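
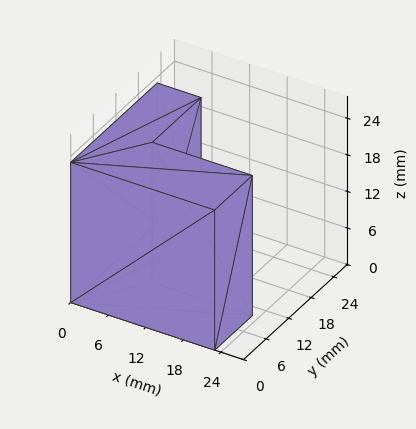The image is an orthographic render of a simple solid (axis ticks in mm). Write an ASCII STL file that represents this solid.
Reading the render: the shape is an L-shaped prism: outer 23 × 23 mm, arm thicknesses ≈ 10 mm (horizontal) and 7 mm (vertical), extruded 23 mm in z (dimensions read to the nearest mm from the axis ticks). For the STL, each face is triangulated and given an outward normal.

solid part
  facet normal 0.0000 0.0000 -1.0000
    outer loop
      vertex 23.0 10.0 0.0
      vertex 23.0 0.0 0.0
      vertex 0.0 0.0 0.0
    endloop
  endfacet
  facet normal 0.0000 0.0000 -1.0000
    outer loop
      vertex 7.0 10.0 0.0
      vertex 23.0 10.0 0.0
      vertex 0.0 0.0 0.0
    endloop
  endfacet
  facet normal 0.0000 0.0000 -1.0000
    outer loop
      vertex 7.0 23.0 0.0
      vertex 7.0 10.0 0.0
      vertex 0.0 0.0 0.0
    endloop
  endfacet
  facet normal 0.0000 0.0000 -1.0000
    outer loop
      vertex 0.0 23.0 0.0
      vertex 7.0 23.0 0.0
      vertex 0.0 0.0 0.0
    endloop
  endfacet
  facet normal 0.0000 0.0000 1.0000
    outer loop
      vertex 0.0 0.0 23.0
      vertex 23.0 0.0 23.0
      vertex 23.0 10.0 23.0
    endloop
  endfacet
  facet normal 0.0000 0.0000 1.0000
    outer loop
      vertex 0.0 0.0 23.0
      vertex 23.0 10.0 23.0
      vertex 7.0 10.0 23.0
    endloop
  endfacet
  facet normal 0.0000 0.0000 1.0000
    outer loop
      vertex 0.0 0.0 23.0
      vertex 7.0 10.0 23.0
      vertex 7.0 23.0 23.0
    endloop
  endfacet
  facet normal 0.0000 0.0000 1.0000
    outer loop
      vertex 0.0 0.0 23.0
      vertex 7.0 23.0 23.0
      vertex 0.0 23.0 23.0
    endloop
  endfacet
  facet normal 0.0000 -1.0000 0.0000
    outer loop
      vertex 0.0 0.0 0.0
      vertex 23.0 0.0 0.0
      vertex 23.0 0.0 23.0
    endloop
  endfacet
  facet normal 0.0000 -1.0000 0.0000
    outer loop
      vertex 0.0 0.0 0.0
      vertex 23.0 0.0 23.0
      vertex 0.0 0.0 23.0
    endloop
  endfacet
  facet normal 1.0000 0.0000 0.0000
    outer loop
      vertex 23.0 0.0 0.0
      vertex 23.0 10.0 0.0
      vertex 23.0 10.0 23.0
    endloop
  endfacet
  facet normal 1.0000 0.0000 0.0000
    outer loop
      vertex 23.0 0.0 0.0
      vertex 23.0 10.0 23.0
      vertex 23.0 0.0 23.0
    endloop
  endfacet
  facet normal 0.0000 1.0000 0.0000
    outer loop
      vertex 23.0 10.0 0.0
      vertex 7.0 10.0 0.0
      vertex 7.0 10.0 23.0
    endloop
  endfacet
  facet normal 0.0000 1.0000 0.0000
    outer loop
      vertex 23.0 10.0 0.0
      vertex 7.0 10.0 23.0
      vertex 23.0 10.0 23.0
    endloop
  endfacet
  facet normal 1.0000 0.0000 0.0000
    outer loop
      vertex 7.0 10.0 0.0
      vertex 7.0 23.0 0.0
      vertex 7.0 23.0 23.0
    endloop
  endfacet
  facet normal 1.0000 0.0000 0.0000
    outer loop
      vertex 7.0 10.0 0.0
      vertex 7.0 23.0 23.0
      vertex 7.0 10.0 23.0
    endloop
  endfacet
  facet normal 0.0000 1.0000 0.0000
    outer loop
      vertex 7.0 23.0 0.0
      vertex 0.0 23.0 0.0
      vertex 0.0 23.0 23.0
    endloop
  endfacet
  facet normal 0.0000 1.0000 0.0000
    outer loop
      vertex 7.0 23.0 0.0
      vertex 0.0 23.0 23.0
      vertex 7.0 23.0 23.0
    endloop
  endfacet
  facet normal -1.0000 0.0000 0.0000
    outer loop
      vertex 0.0 23.0 0.0
      vertex 0.0 0.0 0.0
      vertex 0.0 0.0 23.0
    endloop
  endfacet
  facet normal -1.0000 0.0000 0.0000
    outer loop
      vertex 0.0 23.0 0.0
      vertex 0.0 0.0 23.0
      vertex 0.0 23.0 23.0
    endloop
  endfacet
endsolid part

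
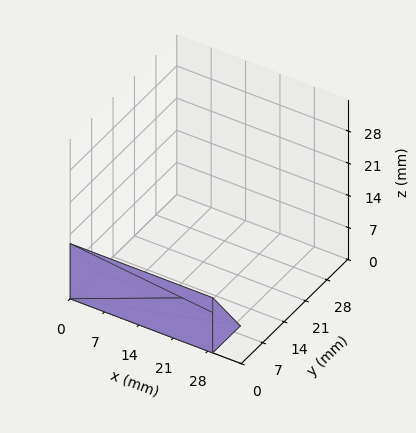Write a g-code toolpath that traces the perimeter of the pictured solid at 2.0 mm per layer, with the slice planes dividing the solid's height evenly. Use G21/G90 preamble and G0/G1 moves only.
Reading the render: the shape is a wedge (ramp): 29 × 9 mm base, rising to 12 mm along the y=0 edge and sloping linearly to z=0 at y=9 (dimensions read to the nearest mm from the axis ticks). For the g-code, the solid's height is divided into equal slices at the stated Δz and each level perimeter traced with G1 moves after a G0 lift.

; perimeter-only toolpath
G21 ; units = mm
G90 ; absolute positioning
G28 ; home
; layer 1
G0 Z2.0
G0 X0.0 Y0.0
G1 X29.0 Y0.0
G1 X29.0 Y7.5
G1 X0.0 Y7.5
G1 X0.0 Y0.0
; layer 2
G0 Z4.0
G0 X0.0 Y0.0
G1 X29.0 Y0.0
G1 X29.0 Y6.0
G1 X0.0 Y6.0
G1 X0.0 Y0.0
; layer 3
G0 Z6.0
G0 X0.0 Y0.0
G1 X29.0 Y0.0
G1 X29.0 Y4.5
G1 X0.0 Y4.5
G1 X0.0 Y0.0
; layer 4
G0 Z8.0
G0 X0.0 Y0.0
G1 X29.0 Y0.0
G1 X29.0 Y3.0
G1 X0.0 Y3.0
G1 X0.0 Y0.0
; layer 5
G0 Z10.0
G0 X0.0 Y0.0
G1 X29.0 Y0.0
G1 X29.0 Y1.5
G1 X0.0 Y1.5
G1 X0.0 Y0.0
M2 ; end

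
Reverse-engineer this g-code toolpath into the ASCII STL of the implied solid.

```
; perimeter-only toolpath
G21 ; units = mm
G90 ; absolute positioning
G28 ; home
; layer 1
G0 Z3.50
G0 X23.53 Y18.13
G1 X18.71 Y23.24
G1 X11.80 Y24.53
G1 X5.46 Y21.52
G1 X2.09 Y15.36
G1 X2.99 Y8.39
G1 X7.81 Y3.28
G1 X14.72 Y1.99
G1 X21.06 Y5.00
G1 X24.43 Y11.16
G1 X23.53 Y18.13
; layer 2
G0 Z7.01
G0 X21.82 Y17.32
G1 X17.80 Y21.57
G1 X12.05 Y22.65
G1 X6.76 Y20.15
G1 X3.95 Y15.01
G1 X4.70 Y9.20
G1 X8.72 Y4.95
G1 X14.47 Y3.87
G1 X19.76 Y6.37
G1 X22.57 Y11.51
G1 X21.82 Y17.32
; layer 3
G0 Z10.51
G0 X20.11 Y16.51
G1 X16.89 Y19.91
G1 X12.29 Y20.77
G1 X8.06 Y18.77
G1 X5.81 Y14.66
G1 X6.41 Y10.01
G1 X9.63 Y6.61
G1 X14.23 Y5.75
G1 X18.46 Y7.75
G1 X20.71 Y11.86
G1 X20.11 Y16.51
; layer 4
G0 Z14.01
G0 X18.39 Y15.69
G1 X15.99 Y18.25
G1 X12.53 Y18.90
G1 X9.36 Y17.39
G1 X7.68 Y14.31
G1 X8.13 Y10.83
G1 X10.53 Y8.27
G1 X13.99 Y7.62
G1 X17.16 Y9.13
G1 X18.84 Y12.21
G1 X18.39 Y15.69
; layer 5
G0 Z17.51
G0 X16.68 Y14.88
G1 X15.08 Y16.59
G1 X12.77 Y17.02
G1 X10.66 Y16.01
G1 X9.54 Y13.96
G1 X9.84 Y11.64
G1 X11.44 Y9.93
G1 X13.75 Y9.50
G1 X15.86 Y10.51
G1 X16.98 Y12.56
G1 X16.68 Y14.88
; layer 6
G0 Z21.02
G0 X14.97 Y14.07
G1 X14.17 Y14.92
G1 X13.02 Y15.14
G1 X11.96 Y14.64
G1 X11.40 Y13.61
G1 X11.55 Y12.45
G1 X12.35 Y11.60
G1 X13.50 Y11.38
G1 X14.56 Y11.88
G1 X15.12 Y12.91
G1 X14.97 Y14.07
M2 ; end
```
solid part
  facet normal 0.0000 0.0000 -1.0000
    outer loop
      vertex 11.56 26.41 0.00
      vertex 19.62 24.90 0.00
      vertex 25.24 18.94 0.00
    endloop
  endfacet
  facet normal 0.0000 0.0000 -1.0000
    outer loop
      vertex 4.16 22.90 0.00
      vertex 11.56 26.41 0.00
      vertex 25.24 18.94 0.00
    endloop
  endfacet
  facet normal 0.0000 0.0000 -1.0000
    outer loop
      vertex 0.23 15.71 0.00
      vertex 4.16 22.90 0.00
      vertex 25.24 18.94 0.00
    endloop
  endfacet
  facet normal 0.0000 0.0000 -1.0000
    outer loop
      vertex 1.28 7.58 0.00
      vertex 0.23 15.71 0.00
      vertex 25.24 18.94 0.00
    endloop
  endfacet
  facet normal 0.0000 0.0000 -1.0000
    outer loop
      vertex 6.90 1.62 0.00
      vertex 1.28 7.58 0.00
      vertex 25.24 18.94 0.00
    endloop
  endfacet
  facet normal 0.0000 0.0000 -1.0000
    outer loop
      vertex 14.96 0.11 0.00
      vertex 6.90 1.62 0.00
      vertex 25.24 18.94 0.00
    endloop
  endfacet
  facet normal 0.0000 0.0000 -1.0000
    outer loop
      vertex 22.36 3.62 0.00
      vertex 14.96 0.11 0.00
      vertex 25.24 18.94 0.00
    endloop
  endfacet
  facet normal 0.0000 0.0000 -1.0000
    outer loop
      vertex 26.29 10.81 0.00
      vertex 22.36 3.62 0.00
      vertex 25.24 18.94 0.00
    endloop
  endfacet
  facet normal 0.6470 0.6101 0.4574
    outer loop
      vertex 25.24 18.94 0.00
      vertex 19.62 24.90 0.00
      vertex 13.26 13.26 24.52
    endloop
  endfacet
  facet normal 0.1637 0.8741 0.4574
    outer loop
      vertex 19.62 24.90 0.00
      vertex 11.56 26.41 0.00
      vertex 13.26 13.26 24.52
    endloop
  endfacet
  facet normal -0.3811 0.8035 0.4573
    outer loop
      vertex 11.56 26.41 0.00
      vertex 4.16 22.90 0.00
      vertex 13.26 13.26 24.52
    endloop
  endfacet
  facet normal -0.7804 0.4265 0.4573
    outer loop
      vertex 4.16 22.90 0.00
      vertex 0.23 15.71 0.00
      vertex 13.26 13.26 24.52
    endloop
  endfacet
  facet normal -0.8820 -0.1139 0.4573
    outer loop
      vertex 0.23 15.71 0.00
      vertex 1.28 7.58 0.00
      vertex 13.26 13.26 24.52
    endloop
  endfacet
  facet normal -0.6470 -0.6101 0.4574
    outer loop
      vertex 1.28 7.58 0.00
      vertex 6.90 1.62 0.00
      vertex 13.26 13.26 24.52
    endloop
  endfacet
  facet normal -0.1637 -0.8741 0.4574
    outer loop
      vertex 6.90 1.62 0.00
      vertex 14.96 0.11 0.00
      vertex 13.26 13.26 24.52
    endloop
  endfacet
  facet normal 0.3811 -0.8035 0.4573
    outer loop
      vertex 14.96 0.11 0.00
      vertex 22.36 3.62 0.00
      vertex 13.26 13.26 24.52
    endloop
  endfacet
  facet normal 0.7804 -0.4265 0.4573
    outer loop
      vertex 22.36 3.62 0.00
      vertex 26.29 10.81 0.00
      vertex 13.26 13.26 24.52
    endloop
  endfacet
  facet normal 0.8820 0.1139 0.4573
    outer loop
      vertex 26.29 10.81 0.00
      vertex 25.24 18.94 0.00
      vertex 13.26 13.26 24.52
    endloop
  endfacet
endsolid part

The G0 Z moves step by Δz≈3.50 mm. The G1 loops shrink linearly with z, so the solid tapers from its base footprint up to z≈24.5. Closing with a flat bottom cap and the tapered top and triangulating gives 18 facets — a regular 10-sided pyramid, base circumscribed radius ≈ 13.3 mm, apex at z ≈ 24.5 mm.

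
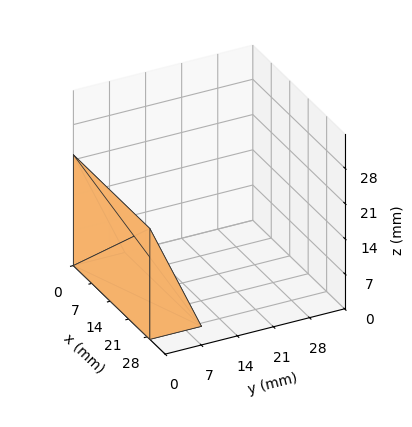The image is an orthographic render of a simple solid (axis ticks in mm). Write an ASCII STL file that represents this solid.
Reading the render: the shape is a wedge (ramp): 29 × 10 mm base, rising to 22 mm along the y=0 edge and sloping linearly to z=0 at y=10 (dimensions read to the nearest mm from the axis ticks). For the STL, each face is triangulated and given an outward normal.

solid part
  facet normal 0.0000 0.0000 -1.0000
    outer loop
      vertex 29.0 10.0 0.0
      vertex 29.0 0.0 0.0
      vertex 0.0 0.0 0.0
    endloop
  endfacet
  facet normal 0.0000 0.0000 -1.0000
    outer loop
      vertex 0.0 10.0 0.0
      vertex 29.0 10.0 0.0
      vertex 0.0 0.0 0.0
    endloop
  endfacet
  facet normal 0.0000 -1.0000 0.0000
    outer loop
      vertex 0.0 0.0 0.0
      vertex 29.0 0.0 0.0
      vertex 29.0 0.0 22.0
    endloop
  endfacet
  facet normal 0.0000 -1.0000 0.0000
    outer loop
      vertex 0.0 0.0 0.0
      vertex 29.0 0.0 22.0
      vertex 0.0 0.0 22.0
    endloop
  endfacet
  facet normal 0.0000 0.9104 0.4138
    outer loop
      vertex 0.0 0.0 22.0
      vertex 29.0 0.0 22.0
      vertex 29.0 10.0 0.0
    endloop
  endfacet
  facet normal 0.0000 0.9104 0.4138
    outer loop
      vertex 0.0 0.0 22.0
      vertex 29.0 10.0 0.0
      vertex 0.0 10.0 0.0
    endloop
  endfacet
  facet normal -1.0000 0.0000 0.0000
    outer loop
      vertex 0.0 0.0 22.0
      vertex 0.0 10.0 0.0
      vertex 0.0 0.0 0.0
    endloop
  endfacet
  facet normal 1.0000 0.0000 0.0000
    outer loop
      vertex 29.0 0.0 0.0
      vertex 29.0 10.0 0.0
      vertex 29.0 0.0 22.0
    endloop
  endfacet
endsolid part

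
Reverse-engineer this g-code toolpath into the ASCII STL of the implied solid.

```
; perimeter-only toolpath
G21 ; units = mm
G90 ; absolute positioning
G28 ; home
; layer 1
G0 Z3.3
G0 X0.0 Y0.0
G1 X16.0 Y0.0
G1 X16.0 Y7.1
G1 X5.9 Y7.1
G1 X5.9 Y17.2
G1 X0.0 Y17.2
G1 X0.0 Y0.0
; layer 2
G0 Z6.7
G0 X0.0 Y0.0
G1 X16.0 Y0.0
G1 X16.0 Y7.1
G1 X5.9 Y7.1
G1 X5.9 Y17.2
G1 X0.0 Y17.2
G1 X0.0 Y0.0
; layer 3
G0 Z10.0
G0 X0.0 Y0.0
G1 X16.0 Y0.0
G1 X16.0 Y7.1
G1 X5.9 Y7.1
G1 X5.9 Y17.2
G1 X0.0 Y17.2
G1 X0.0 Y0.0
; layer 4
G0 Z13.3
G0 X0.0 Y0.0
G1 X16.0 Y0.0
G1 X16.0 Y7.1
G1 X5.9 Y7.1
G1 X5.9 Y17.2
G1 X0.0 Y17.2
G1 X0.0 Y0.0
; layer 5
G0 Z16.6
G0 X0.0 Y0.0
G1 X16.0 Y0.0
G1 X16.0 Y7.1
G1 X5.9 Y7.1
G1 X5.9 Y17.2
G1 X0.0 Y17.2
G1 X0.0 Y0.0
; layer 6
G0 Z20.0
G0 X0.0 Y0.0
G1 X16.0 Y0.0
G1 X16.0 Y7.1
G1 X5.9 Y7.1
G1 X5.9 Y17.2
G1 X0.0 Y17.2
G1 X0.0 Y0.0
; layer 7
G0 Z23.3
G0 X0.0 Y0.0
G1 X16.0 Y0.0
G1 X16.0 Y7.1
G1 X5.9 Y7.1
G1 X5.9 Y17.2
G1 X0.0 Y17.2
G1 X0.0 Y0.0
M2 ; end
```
solid part
  facet normal 0.0000 0.0000 -1.0000
    outer loop
      vertex 16.0 7.1 0.0
      vertex 16.0 0.0 0.0
      vertex 0.0 0.0 0.0
    endloop
  endfacet
  facet normal 0.0000 0.0000 -1.0000
    outer loop
      vertex 5.9 7.1 0.0
      vertex 16.0 7.1 0.0
      vertex 0.0 0.0 0.0
    endloop
  endfacet
  facet normal 0.0000 0.0000 -1.0000
    outer loop
      vertex 5.9 17.2 0.0
      vertex 5.9 7.1 0.0
      vertex 0.0 0.0 0.0
    endloop
  endfacet
  facet normal 0.0000 0.0000 -1.0000
    outer loop
      vertex 0.0 17.2 0.0
      vertex 5.9 17.2 0.0
      vertex 0.0 0.0 0.0
    endloop
  endfacet
  facet normal 0.0000 0.0000 1.0000
    outer loop
      vertex 0.0 0.0 23.3
      vertex 16.0 0.0 23.3
      vertex 16.0 7.1 23.3
    endloop
  endfacet
  facet normal 0.0000 0.0000 1.0000
    outer loop
      vertex 0.0 0.0 23.3
      vertex 16.0 7.1 23.3
      vertex 5.9 7.1 23.3
    endloop
  endfacet
  facet normal 0.0000 0.0000 1.0000
    outer loop
      vertex 0.0 0.0 23.3
      vertex 5.9 7.1 23.3
      vertex 5.9 17.2 23.3
    endloop
  endfacet
  facet normal 0.0000 0.0000 1.0000
    outer loop
      vertex 0.0 0.0 23.3
      vertex 5.9 17.2 23.3
      vertex 0.0 17.2 23.3
    endloop
  endfacet
  facet normal 0.0000 -1.0000 0.0000
    outer loop
      vertex 0.0 0.0 0.0
      vertex 16.0 0.0 0.0
      vertex 16.0 0.0 23.3
    endloop
  endfacet
  facet normal 0.0000 -1.0000 0.0000
    outer loop
      vertex 0.0 0.0 0.0
      vertex 16.0 0.0 23.3
      vertex 0.0 0.0 23.3
    endloop
  endfacet
  facet normal 1.0000 0.0000 0.0000
    outer loop
      vertex 16.0 0.0 0.0
      vertex 16.0 7.1 0.0
      vertex 16.0 7.1 23.3
    endloop
  endfacet
  facet normal 1.0000 0.0000 0.0000
    outer loop
      vertex 16.0 0.0 0.0
      vertex 16.0 7.1 23.3
      vertex 16.0 0.0 23.3
    endloop
  endfacet
  facet normal 0.0000 1.0000 0.0000
    outer loop
      vertex 16.0 7.1 0.0
      vertex 5.9 7.1 0.0
      vertex 5.9 7.1 23.3
    endloop
  endfacet
  facet normal 0.0000 1.0000 0.0000
    outer loop
      vertex 16.0 7.1 0.0
      vertex 5.9 7.1 23.3
      vertex 16.0 7.1 23.3
    endloop
  endfacet
  facet normal 1.0000 0.0000 0.0000
    outer loop
      vertex 5.9 7.1 0.0
      vertex 5.9 17.2 0.0
      vertex 5.9 17.2 23.3
    endloop
  endfacet
  facet normal 1.0000 0.0000 0.0000
    outer loop
      vertex 5.9 7.1 0.0
      vertex 5.9 17.2 23.3
      vertex 5.9 7.1 23.3
    endloop
  endfacet
  facet normal 0.0000 1.0000 0.0000
    outer loop
      vertex 5.9 17.2 0.0
      vertex 0.0 17.2 0.0
      vertex 0.0 17.2 23.3
    endloop
  endfacet
  facet normal 0.0000 1.0000 0.0000
    outer loop
      vertex 5.9 17.2 0.0
      vertex 0.0 17.2 23.3
      vertex 5.9 17.2 23.3
    endloop
  endfacet
  facet normal -1.0000 0.0000 0.0000
    outer loop
      vertex 0.0 17.2 0.0
      vertex 0.0 0.0 0.0
      vertex 0.0 0.0 23.3
    endloop
  endfacet
  facet normal -1.0000 0.0000 0.0000
    outer loop
      vertex 0.0 17.2 0.0
      vertex 0.0 0.0 23.3
      vertex 0.0 17.2 23.3
    endloop
  endfacet
endsolid part

The G0 Z moves step by Δz≈3.3 mm. Every layer's G1 loop is the same polygon, so the solid is a straight extrusion of it from z=0 to z≈23.3. Closing with flat bottom and top caps and triangulating gives 20 facets — an L-shaped prism: outer 16 × 17.2 mm, arm thicknesses ≈ 7.1 mm (horizontal) and 5.9 mm (vertical), extruded 23.3 mm in z.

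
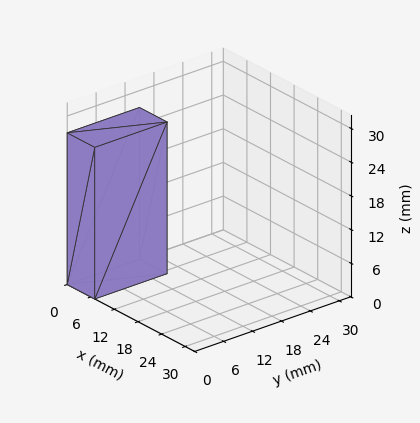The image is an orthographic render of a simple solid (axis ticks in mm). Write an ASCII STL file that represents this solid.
Reading the render: the shape is a rectangular box, roughly 7 × 15 mm footprint and 27 mm tall (dimensions read to the nearest mm from the axis ticks). For the STL, each face is triangulated and given an outward normal.

solid part
  facet normal 0.0000 0.0000 -1.0000
    outer loop
      vertex 7.00 15.00 0.00
      vertex 7.00 0.00 0.00
      vertex 0.00 0.00 0.00
    endloop
  endfacet
  facet normal 0.0000 0.0000 -1.0000
    outer loop
      vertex 0.00 15.00 0.00
      vertex 7.00 15.00 0.00
      vertex 0.00 0.00 0.00
    endloop
  endfacet
  facet normal 0.0000 0.0000 1.0000
    outer loop
      vertex 0.00 0.00 27.00
      vertex 7.00 0.00 27.00
      vertex 7.00 15.00 27.00
    endloop
  endfacet
  facet normal 0.0000 0.0000 1.0000
    outer loop
      vertex 0.00 0.00 27.00
      vertex 7.00 15.00 27.00
      vertex 0.00 15.00 27.00
    endloop
  endfacet
  facet normal 0.0000 -1.0000 0.0000
    outer loop
      vertex 0.00 0.00 0.00
      vertex 7.00 0.00 0.00
      vertex 7.00 0.00 27.00
    endloop
  endfacet
  facet normal 0.0000 -1.0000 0.0000
    outer loop
      vertex 0.00 0.00 0.00
      vertex 7.00 0.00 27.00
      vertex 0.00 0.00 27.00
    endloop
  endfacet
  facet normal 0.0000 1.0000 0.0000
    outer loop
      vertex 7.00 15.00 27.00
      vertex 7.00 15.00 0.00
      vertex 0.00 15.00 0.00
    endloop
  endfacet
  facet normal 0.0000 1.0000 0.0000
    outer loop
      vertex 0.00 15.00 27.00
      vertex 7.00 15.00 27.00
      vertex 0.00 15.00 0.00
    endloop
  endfacet
  facet normal -1.0000 0.0000 0.0000
    outer loop
      vertex 0.00 15.00 27.00
      vertex 0.00 15.00 0.00
      vertex 0.00 0.00 0.00
    endloop
  endfacet
  facet normal -1.0000 0.0000 0.0000
    outer loop
      vertex 0.00 0.00 27.00
      vertex 0.00 15.00 27.00
      vertex 0.00 0.00 0.00
    endloop
  endfacet
  facet normal 1.0000 0.0000 0.0000
    outer loop
      vertex 7.00 0.00 0.00
      vertex 7.00 15.00 0.00
      vertex 7.00 15.00 27.00
    endloop
  endfacet
  facet normal 1.0000 0.0000 0.0000
    outer loop
      vertex 7.00 0.00 0.00
      vertex 7.00 15.00 27.00
      vertex 7.00 0.00 27.00
    endloop
  endfacet
endsolid part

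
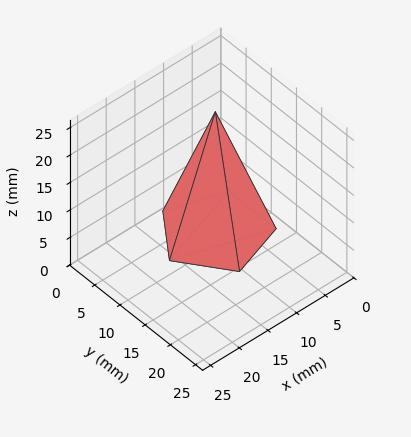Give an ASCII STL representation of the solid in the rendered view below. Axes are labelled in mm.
Reading the render: the shape is a regular 5-sided pyramid, base circumscribed radius ≈ 8 mm, apex at z ≈ 22 mm (dimensions read to the nearest mm from the axis ticks). For the STL, each face is triangulated and given an outward normal.

solid part
  facet normal 0.0000 0.0000 -1.0000
    outer loop
      vertex 1.528 12.702 0.000
      vertex 10.472 15.608 0.000
      vertex 16.000 8.000 0.000
    endloop
  endfacet
  facet normal 0.0000 0.0000 -1.0000
    outer loop
      vertex 1.528 3.298 0.000
      vertex 1.528 12.702 0.000
      vertex 16.000 8.000 0.000
    endloop
  endfacet
  facet normal 0.0000 0.0000 -1.0000
    outer loop
      vertex 10.472 0.392 0.000
      vertex 1.528 3.298 0.000
      vertex 16.000 8.000 0.000
    endloop
  endfacet
  facet normal 0.7761 0.5639 0.2822
    outer loop
      vertex 16.000 8.000 0.000
      vertex 10.472 15.608 0.000
      vertex 8.000 8.000 22.000
    endloop
  endfacet
  facet normal -0.2964 0.9124 0.2822
    outer loop
      vertex 10.472 15.608 0.000
      vertex 1.528 12.702 0.000
      vertex 8.000 8.000 22.000
    endloop
  endfacet
  facet normal -0.9593 0.0000 0.2822
    outer loop
      vertex 1.528 12.702 0.000
      vertex 1.528 3.298 0.000
      vertex 8.000 8.000 22.000
    endloop
  endfacet
  facet normal -0.2964 -0.9124 0.2822
    outer loop
      vertex 1.528 3.298 0.000
      vertex 10.472 0.392 0.000
      vertex 8.000 8.000 22.000
    endloop
  endfacet
  facet normal 0.7761 -0.5639 0.2822
    outer loop
      vertex 10.472 0.392 0.000
      vertex 16.000 8.000 0.000
      vertex 8.000 8.000 22.000
    endloop
  endfacet
endsolid part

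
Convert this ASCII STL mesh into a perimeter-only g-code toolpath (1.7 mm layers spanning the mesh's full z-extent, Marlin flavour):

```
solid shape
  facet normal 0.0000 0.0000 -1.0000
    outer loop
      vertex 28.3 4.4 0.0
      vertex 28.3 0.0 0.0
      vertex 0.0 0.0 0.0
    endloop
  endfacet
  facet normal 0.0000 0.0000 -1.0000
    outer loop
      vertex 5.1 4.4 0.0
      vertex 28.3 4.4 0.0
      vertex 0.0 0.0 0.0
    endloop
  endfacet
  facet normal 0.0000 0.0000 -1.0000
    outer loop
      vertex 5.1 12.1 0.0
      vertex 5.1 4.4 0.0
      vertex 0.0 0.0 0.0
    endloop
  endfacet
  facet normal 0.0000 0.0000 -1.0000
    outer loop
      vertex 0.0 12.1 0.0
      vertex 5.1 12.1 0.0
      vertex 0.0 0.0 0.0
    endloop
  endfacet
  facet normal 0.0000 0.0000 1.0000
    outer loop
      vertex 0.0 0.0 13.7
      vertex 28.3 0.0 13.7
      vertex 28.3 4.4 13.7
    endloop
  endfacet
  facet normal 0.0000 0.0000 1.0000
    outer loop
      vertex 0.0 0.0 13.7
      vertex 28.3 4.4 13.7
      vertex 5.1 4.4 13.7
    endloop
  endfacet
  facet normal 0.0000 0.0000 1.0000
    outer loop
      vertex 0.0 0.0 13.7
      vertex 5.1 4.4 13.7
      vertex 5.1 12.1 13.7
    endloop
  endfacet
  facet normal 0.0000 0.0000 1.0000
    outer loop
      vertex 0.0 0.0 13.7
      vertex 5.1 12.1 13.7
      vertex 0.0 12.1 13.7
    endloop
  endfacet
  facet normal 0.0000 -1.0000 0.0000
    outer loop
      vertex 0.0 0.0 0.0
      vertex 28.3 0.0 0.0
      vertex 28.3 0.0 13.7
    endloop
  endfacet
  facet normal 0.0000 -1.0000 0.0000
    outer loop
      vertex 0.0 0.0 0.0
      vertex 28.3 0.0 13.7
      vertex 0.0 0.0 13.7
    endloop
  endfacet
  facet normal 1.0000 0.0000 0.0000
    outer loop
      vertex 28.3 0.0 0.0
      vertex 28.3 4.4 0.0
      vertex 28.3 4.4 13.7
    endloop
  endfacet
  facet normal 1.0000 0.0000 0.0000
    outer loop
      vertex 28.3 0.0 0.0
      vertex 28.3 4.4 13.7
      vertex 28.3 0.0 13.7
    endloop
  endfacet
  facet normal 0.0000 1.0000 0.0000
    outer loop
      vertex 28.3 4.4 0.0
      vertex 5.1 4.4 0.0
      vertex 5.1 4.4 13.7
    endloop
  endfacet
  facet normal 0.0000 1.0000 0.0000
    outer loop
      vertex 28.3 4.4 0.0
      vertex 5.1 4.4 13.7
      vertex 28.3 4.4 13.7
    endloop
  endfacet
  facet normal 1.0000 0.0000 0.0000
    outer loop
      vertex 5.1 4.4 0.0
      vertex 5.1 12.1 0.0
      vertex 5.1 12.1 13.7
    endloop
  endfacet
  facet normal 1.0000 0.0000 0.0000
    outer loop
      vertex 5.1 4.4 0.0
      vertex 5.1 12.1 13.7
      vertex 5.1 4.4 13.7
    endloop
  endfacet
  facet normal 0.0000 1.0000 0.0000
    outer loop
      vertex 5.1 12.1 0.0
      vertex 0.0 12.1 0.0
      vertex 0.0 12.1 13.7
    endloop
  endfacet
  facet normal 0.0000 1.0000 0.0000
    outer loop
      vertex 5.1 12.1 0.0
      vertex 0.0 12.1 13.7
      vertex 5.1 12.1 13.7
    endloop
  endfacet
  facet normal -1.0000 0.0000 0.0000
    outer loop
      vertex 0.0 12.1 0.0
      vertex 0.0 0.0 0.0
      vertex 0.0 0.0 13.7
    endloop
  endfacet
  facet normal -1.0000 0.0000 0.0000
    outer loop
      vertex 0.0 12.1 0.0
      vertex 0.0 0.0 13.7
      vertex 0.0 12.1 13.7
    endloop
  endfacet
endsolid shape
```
; perimeter-only toolpath
G21 ; units = mm
G90 ; absolute positioning
G28 ; home
; layer 1
G0 Z1.7
G0 X0.0 Y0.0
G1 X28.3 Y0.0
G1 X28.3 Y4.4
G1 X5.1 Y4.4
G1 X5.1 Y12.1
G1 X0.0 Y12.1
G1 X0.0 Y0.0
; layer 2
G0 Z3.4
G0 X0.0 Y0.0
G1 X28.3 Y0.0
G1 X28.3 Y4.4
G1 X5.1 Y4.4
G1 X5.1 Y12.1
G1 X0.0 Y12.1
G1 X0.0 Y0.0
; layer 3
G0 Z5.1
G0 X0.0 Y0.0
G1 X28.3 Y0.0
G1 X28.3 Y4.4
G1 X5.1 Y4.4
G1 X5.1 Y12.1
G1 X0.0 Y12.1
G1 X0.0 Y0.0
; layer 4
G0 Z6.8
G0 X0.0 Y0.0
G1 X28.3 Y0.0
G1 X28.3 Y4.4
G1 X5.1 Y4.4
G1 X5.1 Y12.1
G1 X0.0 Y12.1
G1 X0.0 Y0.0
; layer 5
G0 Z8.6
G0 X0.0 Y0.0
G1 X28.3 Y0.0
G1 X28.3 Y4.4
G1 X5.1 Y4.4
G1 X5.1 Y12.1
G1 X0.0 Y12.1
G1 X0.0 Y0.0
; layer 6
G0 Z10.3
G0 X0.0 Y0.0
G1 X28.3 Y0.0
G1 X28.3 Y4.4
G1 X5.1 Y4.4
G1 X5.1 Y12.1
G1 X0.0 Y12.1
G1 X0.0 Y0.0
; layer 7
G0 Z12.0
G0 X0.0 Y0.0
G1 X28.3 Y0.0
G1 X28.3 Y4.4
G1 X5.1 Y4.4
G1 X5.1 Y12.1
G1 X0.0 Y12.1
G1 X0.0 Y0.0
; layer 8
G0 Z13.7
G0 X0.0 Y0.0
G1 X28.3 Y0.0
G1 X28.3 Y4.4
G1 X5.1 Y4.4
G1 X5.1 Y12.1
G1 X0.0 Y12.1
G1 X0.0 Y0.0
M2 ; end

The solid is an L-shaped prism: outer 28.3 × 12.1 mm, arm thicknesses ≈ 4.4 mm (horizontal) and 5.1 mm (vertical), extruded 13.7 mm in z. Slicing at Δz = 1.7 mm — 8 equal slices spanning the solid's height, so layer i sits at z = i·h/8 — gives 8 non-empty perimeters. Each is a 6-segment closed polygon; G0 lifts to the layer z and rapids to the start vertex, then G1 traces the edges.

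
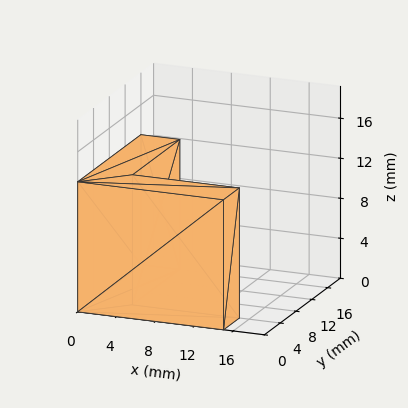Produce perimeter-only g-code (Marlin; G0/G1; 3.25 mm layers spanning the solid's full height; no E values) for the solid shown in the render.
Reading the render: the shape is an L-shaped prism: outer 15 × 16 mm, arm thicknesses ≈ 4 mm (horizontal) and 4 mm (vertical), extruded 13 mm in z (dimensions read to the nearest mm from the axis ticks). For the g-code, the solid's height is divided into equal slices at the stated Δz and each level perimeter traced with G1 moves after a G0 lift.

; perimeter-only toolpath
G21 ; units = mm
G90 ; absolute positioning
G28 ; home
; layer 1
G0 Z3.25
G0 X0.00 Y0.00
G1 X15.00 Y0.00
G1 X15.00 Y4.00
G1 X4.00 Y4.00
G1 X4.00 Y16.00
G1 X0.00 Y16.00
G1 X0.00 Y0.00
; layer 2
G0 Z6.50
G0 X0.00 Y0.00
G1 X15.00 Y0.00
G1 X15.00 Y4.00
G1 X4.00 Y4.00
G1 X4.00 Y16.00
G1 X0.00 Y16.00
G1 X0.00 Y0.00
; layer 3
G0 Z9.75
G0 X0.00 Y0.00
G1 X15.00 Y0.00
G1 X15.00 Y4.00
G1 X4.00 Y4.00
G1 X4.00 Y16.00
G1 X0.00 Y16.00
G1 X0.00 Y0.00
; layer 4
G0 Z13.00
G0 X0.00 Y0.00
G1 X15.00 Y0.00
G1 X15.00 Y4.00
G1 X4.00 Y4.00
G1 X4.00 Y16.00
G1 X0.00 Y16.00
G1 X0.00 Y0.00
M2 ; end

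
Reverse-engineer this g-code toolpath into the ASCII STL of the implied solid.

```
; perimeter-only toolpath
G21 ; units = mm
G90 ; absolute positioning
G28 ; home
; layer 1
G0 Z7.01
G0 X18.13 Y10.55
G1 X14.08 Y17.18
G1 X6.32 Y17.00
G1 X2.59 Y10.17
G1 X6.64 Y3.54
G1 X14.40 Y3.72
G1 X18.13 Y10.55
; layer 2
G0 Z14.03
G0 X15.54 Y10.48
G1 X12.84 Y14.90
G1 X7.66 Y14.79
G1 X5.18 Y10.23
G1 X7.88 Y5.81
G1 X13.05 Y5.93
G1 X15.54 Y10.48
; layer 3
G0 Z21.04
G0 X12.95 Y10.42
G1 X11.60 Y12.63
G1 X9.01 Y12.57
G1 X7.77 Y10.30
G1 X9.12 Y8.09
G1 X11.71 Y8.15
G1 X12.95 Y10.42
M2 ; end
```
solid part
  facet normal 0.0000 0.0000 -1.0000
    outer loop
      vertex 4.97 19.21 0.00
      vertex 15.32 19.45 0.00
      vertex 20.72 10.61 0.00
    endloop
  endfacet
  facet normal 0.0000 0.0000 -1.0000
    outer loop
      vertex 0.00 10.11 0.00
      vertex 4.97 19.21 0.00
      vertex 20.72 10.61 0.00
    endloop
  endfacet
  facet normal 0.0000 0.0000 -1.0000
    outer loop
      vertex 5.40 1.27 0.00
      vertex 0.00 10.11 0.00
      vertex 20.72 10.61 0.00
    endloop
  endfacet
  facet normal 0.0000 0.0000 -1.0000
    outer loop
      vertex 15.75 1.51 0.00
      vertex 5.40 1.27 0.00
      vertex 20.72 10.61 0.00
    endloop
  endfacet
  facet normal 0.8128 0.4965 0.3045
    outer loop
      vertex 20.72 10.61 0.00
      vertex 15.32 19.45 0.00
      vertex 10.36 10.36 28.06
    endloop
  endfacet
  facet normal -0.0221 0.9522 0.3046
    outer loop
      vertex 15.32 19.45 0.00
      vertex 4.97 19.21 0.00
      vertex 10.36 10.36 28.06
    endloop
  endfacet
  facet normal -0.8359 0.4566 0.3046
    outer loop
      vertex 4.97 19.21 0.00
      vertex 0.00 10.11 0.00
      vertex 10.36 10.36 28.06
    endloop
  endfacet
  facet normal -0.8128 -0.4965 0.3045
    outer loop
      vertex 0.00 10.11 0.00
      vertex 5.40 1.27 0.00
      vertex 10.36 10.36 28.06
    endloop
  endfacet
  facet normal 0.0221 -0.9522 0.3046
    outer loop
      vertex 5.40 1.27 0.00
      vertex 15.75 1.51 0.00
      vertex 10.36 10.36 28.06
    endloop
  endfacet
  facet normal 0.8359 -0.4566 0.3046
    outer loop
      vertex 15.75 1.51 0.00
      vertex 20.72 10.61 0.00
      vertex 10.36 10.36 28.06
    endloop
  endfacet
endsolid part

The G0 Z moves step by Δz≈7.01 mm. The G1 loops shrink linearly with z, so the solid tapers from its base footprint up to z≈28.1. Closing with a flat bottom cap and the tapered top and triangulating gives 10 facets — a regular 6-sided pyramid, base circumscribed radius ≈ 10.4 mm, apex at z ≈ 28.1 mm.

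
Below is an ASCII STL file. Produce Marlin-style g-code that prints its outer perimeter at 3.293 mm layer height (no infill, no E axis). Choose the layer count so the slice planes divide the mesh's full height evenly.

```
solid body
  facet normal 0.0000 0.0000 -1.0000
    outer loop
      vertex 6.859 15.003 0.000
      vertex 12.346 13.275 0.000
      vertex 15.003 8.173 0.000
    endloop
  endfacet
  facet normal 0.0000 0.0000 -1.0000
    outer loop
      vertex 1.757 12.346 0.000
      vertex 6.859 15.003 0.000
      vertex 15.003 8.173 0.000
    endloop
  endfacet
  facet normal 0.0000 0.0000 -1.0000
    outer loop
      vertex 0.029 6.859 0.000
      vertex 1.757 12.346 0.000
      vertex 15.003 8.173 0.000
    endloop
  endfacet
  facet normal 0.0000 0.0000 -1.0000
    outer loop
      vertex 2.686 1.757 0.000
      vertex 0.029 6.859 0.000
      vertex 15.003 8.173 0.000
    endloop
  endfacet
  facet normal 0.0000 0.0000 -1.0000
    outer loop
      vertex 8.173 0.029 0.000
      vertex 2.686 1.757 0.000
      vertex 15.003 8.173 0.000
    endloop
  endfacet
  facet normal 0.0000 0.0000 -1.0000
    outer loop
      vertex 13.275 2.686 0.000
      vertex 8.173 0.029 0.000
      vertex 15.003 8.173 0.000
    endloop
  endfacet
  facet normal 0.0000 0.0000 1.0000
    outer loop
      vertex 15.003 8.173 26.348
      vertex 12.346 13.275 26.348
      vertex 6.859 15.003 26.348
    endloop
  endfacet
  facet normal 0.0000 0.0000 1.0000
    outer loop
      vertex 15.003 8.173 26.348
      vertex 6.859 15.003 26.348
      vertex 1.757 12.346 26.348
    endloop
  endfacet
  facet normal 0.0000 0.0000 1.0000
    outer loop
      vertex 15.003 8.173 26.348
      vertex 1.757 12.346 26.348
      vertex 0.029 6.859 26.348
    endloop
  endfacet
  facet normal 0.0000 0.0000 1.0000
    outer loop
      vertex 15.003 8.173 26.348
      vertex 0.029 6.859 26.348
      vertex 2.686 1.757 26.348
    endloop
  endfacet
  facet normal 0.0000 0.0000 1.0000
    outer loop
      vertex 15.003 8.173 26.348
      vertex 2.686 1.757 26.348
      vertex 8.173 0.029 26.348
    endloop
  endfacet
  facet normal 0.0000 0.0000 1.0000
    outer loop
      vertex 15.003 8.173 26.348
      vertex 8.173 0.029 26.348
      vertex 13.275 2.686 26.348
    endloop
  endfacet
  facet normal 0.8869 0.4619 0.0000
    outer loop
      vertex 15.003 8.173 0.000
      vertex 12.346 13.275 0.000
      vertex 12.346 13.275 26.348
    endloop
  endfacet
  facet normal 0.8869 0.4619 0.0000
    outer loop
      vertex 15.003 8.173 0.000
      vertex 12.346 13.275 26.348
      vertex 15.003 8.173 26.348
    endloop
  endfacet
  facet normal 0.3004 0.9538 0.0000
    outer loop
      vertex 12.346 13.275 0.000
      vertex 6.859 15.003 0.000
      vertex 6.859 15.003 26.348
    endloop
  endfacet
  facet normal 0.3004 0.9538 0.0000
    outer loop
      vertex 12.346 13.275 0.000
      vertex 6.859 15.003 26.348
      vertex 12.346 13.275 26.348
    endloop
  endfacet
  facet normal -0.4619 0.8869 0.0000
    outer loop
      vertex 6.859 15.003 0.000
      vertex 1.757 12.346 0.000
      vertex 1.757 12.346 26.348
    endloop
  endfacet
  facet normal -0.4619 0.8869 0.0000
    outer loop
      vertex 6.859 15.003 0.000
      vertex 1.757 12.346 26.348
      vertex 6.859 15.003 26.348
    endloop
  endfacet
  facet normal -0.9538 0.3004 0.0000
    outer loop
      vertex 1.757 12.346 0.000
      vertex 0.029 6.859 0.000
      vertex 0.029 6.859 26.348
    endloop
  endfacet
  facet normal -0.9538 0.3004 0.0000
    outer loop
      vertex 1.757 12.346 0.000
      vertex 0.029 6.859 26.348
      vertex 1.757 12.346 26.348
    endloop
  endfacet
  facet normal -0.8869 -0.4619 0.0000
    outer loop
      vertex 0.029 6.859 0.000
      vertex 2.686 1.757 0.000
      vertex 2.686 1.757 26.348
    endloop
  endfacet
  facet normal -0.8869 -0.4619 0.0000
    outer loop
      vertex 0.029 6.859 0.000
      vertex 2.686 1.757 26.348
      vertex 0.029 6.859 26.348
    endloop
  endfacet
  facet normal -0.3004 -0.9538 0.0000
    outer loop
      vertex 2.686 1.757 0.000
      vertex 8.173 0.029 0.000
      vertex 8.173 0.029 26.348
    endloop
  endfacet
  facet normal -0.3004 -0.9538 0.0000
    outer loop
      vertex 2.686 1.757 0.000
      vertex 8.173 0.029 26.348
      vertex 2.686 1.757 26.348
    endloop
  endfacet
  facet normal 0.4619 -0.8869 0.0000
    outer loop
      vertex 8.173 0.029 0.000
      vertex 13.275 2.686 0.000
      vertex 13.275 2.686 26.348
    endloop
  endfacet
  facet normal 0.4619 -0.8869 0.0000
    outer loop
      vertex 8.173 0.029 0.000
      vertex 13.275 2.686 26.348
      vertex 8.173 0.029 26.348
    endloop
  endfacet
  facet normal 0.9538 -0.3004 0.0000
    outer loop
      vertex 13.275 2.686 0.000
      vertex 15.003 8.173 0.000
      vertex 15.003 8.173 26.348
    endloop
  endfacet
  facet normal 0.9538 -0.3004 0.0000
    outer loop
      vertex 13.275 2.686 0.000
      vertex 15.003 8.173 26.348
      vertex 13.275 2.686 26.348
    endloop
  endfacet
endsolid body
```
; perimeter-only toolpath
G21 ; units = mm
G90 ; absolute positioning
G28 ; home
; layer 1
G0 Z3.293
G0 X15.003 Y8.173
G1 X12.346 Y13.275
G1 X6.859 Y15.003
G1 X1.757 Y12.346
G1 X0.029 Y6.859
G1 X2.686 Y1.757
G1 X8.173 Y0.029
G1 X13.275 Y2.686
G1 X15.003 Y8.173
; layer 2
G0 Z6.587
G0 X15.003 Y8.173
G1 X12.346 Y13.275
G1 X6.859 Y15.003
G1 X1.757 Y12.346
G1 X0.029 Y6.859
G1 X2.686 Y1.757
G1 X8.173 Y0.029
G1 X13.275 Y2.686
G1 X15.003 Y8.173
; layer 3
G0 Z9.880
G0 X15.003 Y8.173
G1 X12.346 Y13.275
G1 X6.859 Y15.003
G1 X1.757 Y12.346
G1 X0.029 Y6.859
G1 X2.686 Y1.757
G1 X8.173 Y0.029
G1 X13.275 Y2.686
G1 X15.003 Y8.173
; layer 4
G0 Z13.174
G0 X15.003 Y8.173
G1 X12.346 Y13.275
G1 X6.859 Y15.003
G1 X1.757 Y12.346
G1 X0.029 Y6.859
G1 X2.686 Y1.757
G1 X8.173 Y0.029
G1 X13.275 Y2.686
G1 X15.003 Y8.173
; layer 5
G0 Z16.468
G0 X15.003 Y8.173
G1 X12.346 Y13.275
G1 X6.859 Y15.003
G1 X1.757 Y12.346
G1 X0.029 Y6.859
G1 X2.686 Y1.757
G1 X8.173 Y0.029
G1 X13.275 Y2.686
G1 X15.003 Y8.173
; layer 6
G0 Z19.761
G0 X15.003 Y8.173
G1 X12.346 Y13.275
G1 X6.859 Y15.003
G1 X1.757 Y12.346
G1 X0.029 Y6.859
G1 X2.686 Y1.757
G1 X8.173 Y0.029
G1 X13.275 Y2.686
G1 X15.003 Y8.173
; layer 7
G0 Z23.054
G0 X15.003 Y8.173
G1 X12.346 Y13.275
G1 X6.859 Y15.003
G1 X1.757 Y12.346
G1 X0.029 Y6.859
G1 X2.686 Y1.757
G1 X8.173 Y0.029
G1 X13.275 Y2.686
G1 X15.003 Y8.173
; layer 8
G0 Z26.348
G0 X15.003 Y8.173
G1 X12.346 Y13.275
G1 X6.859 Y15.003
G1 X1.757 Y12.346
G1 X0.029 Y6.859
G1 X2.686 Y1.757
G1 X8.173 Y0.029
G1 X13.275 Y2.686
G1 X15.003 Y8.173
M2 ; end

The solid is a regular 8-sided prism (a cylinder approximated with 8 flat sides), circumscribed radius ≈ 7.52 mm, height ≈ 26.3 mm. Slicing at Δz = 3.293 mm — 8 equal slices spanning the solid's height, so layer i sits at z = i·h/8 — gives 8 non-empty perimeters. Each is a 8-segment closed polygon; G0 lifts to the layer z and rapids to the start vertex, then G1 traces the edges.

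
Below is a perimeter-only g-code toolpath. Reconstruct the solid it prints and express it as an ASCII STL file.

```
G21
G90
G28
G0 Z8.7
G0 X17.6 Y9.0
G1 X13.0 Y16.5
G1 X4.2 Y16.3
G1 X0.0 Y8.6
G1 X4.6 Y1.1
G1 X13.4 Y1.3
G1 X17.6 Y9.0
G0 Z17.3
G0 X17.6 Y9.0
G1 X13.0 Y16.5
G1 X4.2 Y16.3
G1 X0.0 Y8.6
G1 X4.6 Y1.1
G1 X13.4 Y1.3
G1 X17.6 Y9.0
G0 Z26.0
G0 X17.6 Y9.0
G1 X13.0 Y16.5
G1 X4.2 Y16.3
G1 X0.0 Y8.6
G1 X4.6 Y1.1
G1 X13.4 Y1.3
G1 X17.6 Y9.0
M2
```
solid part
  facet normal 0.0000 0.0000 -1.0000
    outer loop
      vertex 4.2 16.3 0.0
      vertex 13.0 16.5 0.0
      vertex 17.6 9.0 0.0
    endloop
  endfacet
  facet normal 0.0000 0.0000 -1.0000
    outer loop
      vertex 0.0 8.6 0.0
      vertex 4.2 16.3 0.0
      vertex 17.6 9.0 0.0
    endloop
  endfacet
  facet normal 0.0000 0.0000 -1.0000
    outer loop
      vertex 4.6 1.1 0.0
      vertex 0.0 8.6 0.0
      vertex 17.6 9.0 0.0
    endloop
  endfacet
  facet normal 0.0000 0.0000 -1.0000
    outer loop
      vertex 13.4 1.3 0.0
      vertex 4.6 1.1 0.0
      vertex 17.6 9.0 0.0
    endloop
  endfacet
  facet normal 0.0000 0.0000 1.0000
    outer loop
      vertex 17.6 9.0 26.0
      vertex 13.0 16.5 26.0
      vertex 4.2 16.3 26.0
    endloop
  endfacet
  facet normal 0.0000 0.0000 1.0000
    outer loop
      vertex 17.6 9.0 26.0
      vertex 4.2 16.3 26.0
      vertex 0.0 8.6 26.0
    endloop
  endfacet
  facet normal 0.0000 0.0000 1.0000
    outer loop
      vertex 17.6 9.0 26.0
      vertex 0.0 8.6 26.0
      vertex 4.6 1.1 26.0
    endloop
  endfacet
  facet normal 0.0000 0.0000 1.0000
    outer loop
      vertex 17.6 9.0 26.0
      vertex 4.6 1.1 26.0
      vertex 13.4 1.3 26.0
    endloop
  endfacet
  facet normal 0.8524 0.5228 0.0000
    outer loop
      vertex 17.6 9.0 0.0
      vertex 13.0 16.5 0.0
      vertex 13.0 16.5 26.0
    endloop
  endfacet
  facet normal 0.8524 0.5228 0.0000
    outer loop
      vertex 17.6 9.0 0.0
      vertex 13.0 16.5 26.0
      vertex 17.6 9.0 26.0
    endloop
  endfacet
  facet normal -0.0227 0.9997 0.0000
    outer loop
      vertex 13.0 16.5 0.0
      vertex 4.2 16.3 0.0
      vertex 4.2 16.3 26.0
    endloop
  endfacet
  facet normal -0.0227 0.9997 0.0000
    outer loop
      vertex 13.0 16.5 0.0
      vertex 4.2 16.3 26.0
      vertex 13.0 16.5 26.0
    endloop
  endfacet
  facet normal -0.8779 0.4789 0.0000
    outer loop
      vertex 4.2 16.3 0.0
      vertex 0.0 8.6 0.0
      vertex 0.0 8.6 26.0
    endloop
  endfacet
  facet normal -0.8779 0.4789 0.0000
    outer loop
      vertex 4.2 16.3 0.0
      vertex 0.0 8.6 26.0
      vertex 4.2 16.3 26.0
    endloop
  endfacet
  facet normal -0.8524 -0.5228 0.0000
    outer loop
      vertex 0.0 8.6 0.0
      vertex 4.6 1.1 0.0
      vertex 4.6 1.1 26.0
    endloop
  endfacet
  facet normal -0.8524 -0.5228 0.0000
    outer loop
      vertex 0.0 8.6 0.0
      vertex 4.6 1.1 26.0
      vertex 0.0 8.6 26.0
    endloop
  endfacet
  facet normal 0.0227 -0.9997 0.0000
    outer loop
      vertex 4.6 1.1 0.0
      vertex 13.4 1.3 0.0
      vertex 13.4 1.3 26.0
    endloop
  endfacet
  facet normal 0.0227 -0.9997 0.0000
    outer loop
      vertex 4.6 1.1 0.0
      vertex 13.4 1.3 26.0
      vertex 4.6 1.1 26.0
    endloop
  endfacet
  facet normal 0.8779 -0.4789 0.0000
    outer loop
      vertex 13.4 1.3 0.0
      vertex 17.6 9.0 0.0
      vertex 17.6 9.0 26.0
    endloop
  endfacet
  facet normal 0.8779 -0.4789 0.0000
    outer loop
      vertex 13.4 1.3 0.0
      vertex 17.6 9.0 26.0
      vertex 13.4 1.3 26.0
    endloop
  endfacet
endsolid part

The G0 Z moves step by Δz≈8.7 mm. Every layer's G1 loop is the same polygon, so the solid is a straight extrusion of it from z=0 to z≈26. Closing with flat bottom and top caps and triangulating gives 20 facets — a regular 6-sided prism (a cylinder approximated with 6 flat sides), circumscribed radius ≈ 8.8 mm, height ≈ 26 mm.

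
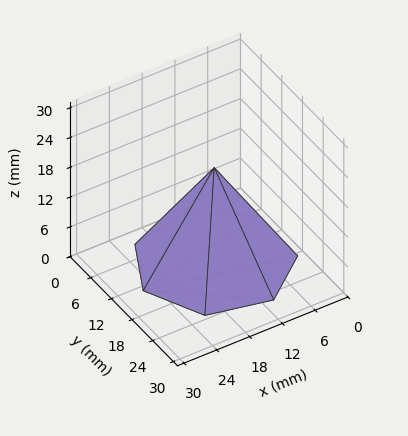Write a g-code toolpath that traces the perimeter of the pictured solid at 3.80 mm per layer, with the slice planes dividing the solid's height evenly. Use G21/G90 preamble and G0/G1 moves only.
Reading the render: the shape is a regular 7-sided pyramid, base circumscribed radius ≈ 13 mm, apex at z ≈ 19 mm (dimensions read to the nearest mm from the axis ticks). For the g-code, the solid's height is divided into equal slices at the stated Δz and each level perimeter traced with G1 moves after a G0 lift.

; perimeter-only toolpath
G21 ; units = mm
G90 ; absolute positioning
G28 ; home
; layer 1
G0 Z3.80
G0 X23.40 Y13.00
G1 X19.49 Y21.13
G1 X10.69 Y23.14
G1 X3.63 Y17.51
G1 X3.63 Y8.49
G1 X10.69 Y2.86
G1 X19.49 Y4.87
G1 X23.40 Y13.00
; layer 2
G0 Z7.60
G0 X20.80 Y13.00
G1 X17.87 Y19.10
G1 X11.27 Y20.60
G1 X5.97 Y16.38
G1 X5.97 Y9.62
G1 X11.27 Y5.40
G1 X17.87 Y6.90
G1 X20.80 Y13.00
; layer 3
G0 Z11.40
G0 X18.20 Y13.00
G1 X16.24 Y17.06
G1 X11.84 Y18.07
G1 X8.32 Y15.26
G1 X8.32 Y10.74
G1 X11.84 Y7.93
G1 X16.24 Y8.94
G1 X18.20 Y13.00
; layer 4
G0 Z15.20
G0 X15.60 Y13.00
G1 X14.62 Y15.03
G1 X12.42 Y15.53
G1 X10.66 Y14.13
G1 X10.66 Y11.87
G1 X12.42 Y10.47
G1 X14.62 Y10.97
G1 X15.60 Y13.00
M2 ; end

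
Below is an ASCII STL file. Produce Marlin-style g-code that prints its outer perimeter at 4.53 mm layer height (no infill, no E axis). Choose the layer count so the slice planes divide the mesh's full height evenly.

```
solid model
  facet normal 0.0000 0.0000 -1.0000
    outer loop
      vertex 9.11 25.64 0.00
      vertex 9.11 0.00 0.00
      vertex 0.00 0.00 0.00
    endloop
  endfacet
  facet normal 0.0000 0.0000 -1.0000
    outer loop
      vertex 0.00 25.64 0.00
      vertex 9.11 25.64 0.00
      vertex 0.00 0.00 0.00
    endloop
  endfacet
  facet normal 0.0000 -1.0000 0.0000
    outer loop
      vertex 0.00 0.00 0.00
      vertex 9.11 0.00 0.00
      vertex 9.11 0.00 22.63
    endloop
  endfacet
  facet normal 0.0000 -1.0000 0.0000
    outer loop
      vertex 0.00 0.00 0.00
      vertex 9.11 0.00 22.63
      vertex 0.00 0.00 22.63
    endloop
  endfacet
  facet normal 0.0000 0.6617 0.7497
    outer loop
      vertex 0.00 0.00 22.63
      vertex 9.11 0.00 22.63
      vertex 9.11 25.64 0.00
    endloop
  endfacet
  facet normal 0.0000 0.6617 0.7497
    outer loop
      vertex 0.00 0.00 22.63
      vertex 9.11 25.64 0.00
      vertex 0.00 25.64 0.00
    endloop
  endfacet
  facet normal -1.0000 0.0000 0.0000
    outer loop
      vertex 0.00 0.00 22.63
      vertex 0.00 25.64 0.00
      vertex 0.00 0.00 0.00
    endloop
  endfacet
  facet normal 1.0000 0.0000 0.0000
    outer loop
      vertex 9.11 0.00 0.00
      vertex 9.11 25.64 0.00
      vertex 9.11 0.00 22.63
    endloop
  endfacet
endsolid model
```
; perimeter-only toolpath
G21 ; units = mm
G90 ; absolute positioning
G28 ; home
; layer 1
G0 Z4.53
G0 X0.00 Y0.00
G1 X9.11 Y0.00
G1 X9.11 Y20.51
G1 X0.00 Y20.51
G1 X0.00 Y0.00
; layer 2
G0 Z9.05
G0 X0.00 Y0.00
G1 X9.11 Y0.00
G1 X9.11 Y15.38
G1 X0.00 Y15.38
G1 X0.00 Y0.00
; layer 3
G0 Z13.58
G0 X0.00 Y0.00
G1 X9.11 Y0.00
G1 X9.11 Y10.26
G1 X0.00 Y10.26
G1 X0.00 Y0.00
; layer 4
G0 Z18.10
G0 X0.00 Y0.00
G1 X9.11 Y0.00
G1 X9.11 Y5.13
G1 X0.00 Y5.13
G1 X0.00 Y0.00
M2 ; end

The solid is a wedge (ramp): 9.11 × 25.6 mm base, rising to 22.6 mm along the y=0 edge and sloping linearly to z=0 at y=25.6. Slicing at Δz = 4.53 mm — 5 equal slices spanning the solid's height, so layer i sits at z = i·h/5 — gives 4 non-empty perimeters. Each is a 4-segment closed polygon; G0 lifts to the layer z and rapids to the start vertex, then G1 traces the edges. The cross-section shrinks linearly with z (the slice at the apex is degenerate and omitted).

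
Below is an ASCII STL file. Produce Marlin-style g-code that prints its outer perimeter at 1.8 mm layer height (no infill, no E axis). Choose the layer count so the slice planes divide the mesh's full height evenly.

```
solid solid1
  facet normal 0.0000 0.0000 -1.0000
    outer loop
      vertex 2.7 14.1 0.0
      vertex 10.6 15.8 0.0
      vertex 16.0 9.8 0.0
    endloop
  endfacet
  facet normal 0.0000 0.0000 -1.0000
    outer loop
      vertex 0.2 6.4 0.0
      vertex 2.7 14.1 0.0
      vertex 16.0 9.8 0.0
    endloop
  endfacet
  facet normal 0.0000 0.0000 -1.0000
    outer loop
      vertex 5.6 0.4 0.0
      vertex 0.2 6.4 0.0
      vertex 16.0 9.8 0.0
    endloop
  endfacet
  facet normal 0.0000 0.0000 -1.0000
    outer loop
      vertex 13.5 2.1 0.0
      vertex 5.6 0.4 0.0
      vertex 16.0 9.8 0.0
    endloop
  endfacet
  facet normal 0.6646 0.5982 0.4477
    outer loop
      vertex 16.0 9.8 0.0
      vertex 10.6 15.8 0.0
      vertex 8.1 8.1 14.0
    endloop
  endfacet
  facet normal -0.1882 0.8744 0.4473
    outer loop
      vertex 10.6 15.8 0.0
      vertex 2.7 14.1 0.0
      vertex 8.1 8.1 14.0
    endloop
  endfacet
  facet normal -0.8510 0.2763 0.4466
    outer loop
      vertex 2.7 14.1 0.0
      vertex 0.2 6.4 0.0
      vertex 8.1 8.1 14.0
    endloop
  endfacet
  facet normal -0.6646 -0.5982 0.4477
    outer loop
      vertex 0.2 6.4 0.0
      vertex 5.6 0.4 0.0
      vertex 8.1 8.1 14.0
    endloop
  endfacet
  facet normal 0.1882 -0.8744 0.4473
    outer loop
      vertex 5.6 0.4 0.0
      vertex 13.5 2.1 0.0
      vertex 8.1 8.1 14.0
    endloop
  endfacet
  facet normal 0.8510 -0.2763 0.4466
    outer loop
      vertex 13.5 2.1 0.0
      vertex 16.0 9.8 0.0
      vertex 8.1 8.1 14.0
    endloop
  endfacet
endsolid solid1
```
; perimeter-only toolpath
G21 ; units = mm
G90 ; absolute positioning
G28 ; home
; layer 1
G0 Z1.8
G0 X15.0 Y9.6
G1 X10.3 Y14.8
G1 X3.4 Y13.3
G1 X1.2 Y6.6
G1 X5.9 Y1.4
G1 X12.8 Y2.9
G1 X15.0 Y9.6
; layer 2
G0 Z3.5
G0 X14.0 Y9.4
G1 X10.0 Y13.9
G1 X4.1 Y12.6
G1 X2.2 Y6.8
G1 X6.2 Y2.3
G1 X12.2 Y3.6
G1 X14.0 Y9.4
; layer 3
G0 Z5.2
G0 X13.0 Y9.2
G1 X9.7 Y12.9
G1 X4.7 Y11.8
G1 X3.2 Y7.0
G1 X6.5 Y3.3
G1 X11.5 Y4.3
G1 X13.0 Y9.2
; layer 4
G0 Z7.0
G0 X12.1 Y8.9
G1 X9.3 Y11.9
G1 X5.4 Y11.1
G1 X4.1 Y7.2
G1 X6.8 Y4.2
G1 X10.8 Y5.1
G1 X12.1 Y8.9
; layer 5
G0 Z8.8
G0 X11.1 Y8.7
G1 X9.0 Y11.0
G1 X6.1 Y10.3
G1 X5.1 Y7.5
G1 X7.2 Y5.2
G1 X10.1 Y5.8
G1 X11.1 Y8.7
; layer 6
G0 Z10.5
G0 X10.1 Y8.5
G1 X8.7 Y10.0
G1 X6.7 Y9.6
G1 X6.1 Y7.7
G1 X7.5 Y6.2
G1 X9.4 Y6.6
G1 X10.1 Y8.5
; layer 7
G0 Z12.2
G0 X9.1 Y8.3
G1 X8.4 Y9.1
G1 X7.4 Y8.8
G1 X7.1 Y7.9
G1 X7.8 Y7.1
G1 X8.8 Y7.3
G1 X9.1 Y8.3
M2 ; end

The solid is a regular 6-sided pyramid, base circumscribed radius ≈ 8.1 mm, apex at z ≈ 14 mm. Slicing at Δz = 1.8 mm — 8 equal slices spanning the solid's height, so layer i sits at z = i·h/8 — gives 7 non-empty perimeters. Each is a 6-segment closed polygon; G0 lifts to the layer z and rapids to the start vertex, then G1 traces the edges. The cross-section shrinks linearly with z (the slice at the apex is degenerate and omitted).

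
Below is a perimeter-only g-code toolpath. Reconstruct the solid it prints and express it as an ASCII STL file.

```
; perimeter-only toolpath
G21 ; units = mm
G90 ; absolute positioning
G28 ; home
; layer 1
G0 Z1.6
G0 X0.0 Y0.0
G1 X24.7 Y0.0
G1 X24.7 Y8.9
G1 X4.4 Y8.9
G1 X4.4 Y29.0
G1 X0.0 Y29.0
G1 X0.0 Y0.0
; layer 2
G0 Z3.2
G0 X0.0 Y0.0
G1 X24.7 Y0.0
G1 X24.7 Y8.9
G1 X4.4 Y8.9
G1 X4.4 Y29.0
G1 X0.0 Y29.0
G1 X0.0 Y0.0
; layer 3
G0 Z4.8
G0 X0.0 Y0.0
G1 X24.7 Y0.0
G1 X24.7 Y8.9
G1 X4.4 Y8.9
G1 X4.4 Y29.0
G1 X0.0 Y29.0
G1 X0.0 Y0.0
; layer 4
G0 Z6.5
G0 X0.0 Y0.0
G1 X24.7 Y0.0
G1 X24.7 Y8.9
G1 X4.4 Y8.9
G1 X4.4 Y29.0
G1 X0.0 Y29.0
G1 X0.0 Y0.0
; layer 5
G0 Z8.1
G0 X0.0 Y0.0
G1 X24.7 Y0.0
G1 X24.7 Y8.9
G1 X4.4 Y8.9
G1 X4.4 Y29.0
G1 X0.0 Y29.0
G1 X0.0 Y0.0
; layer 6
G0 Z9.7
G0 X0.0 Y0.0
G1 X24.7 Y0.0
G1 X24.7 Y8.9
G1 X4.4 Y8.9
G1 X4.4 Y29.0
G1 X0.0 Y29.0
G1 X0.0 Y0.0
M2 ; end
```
solid part
  facet normal 0.0000 0.0000 -1.0000
    outer loop
      vertex 24.7 8.9 0.0
      vertex 24.7 0.0 0.0
      vertex 0.0 0.0 0.0
    endloop
  endfacet
  facet normal 0.0000 0.0000 -1.0000
    outer loop
      vertex 4.4 8.9 0.0
      vertex 24.7 8.9 0.0
      vertex 0.0 0.0 0.0
    endloop
  endfacet
  facet normal 0.0000 0.0000 -1.0000
    outer loop
      vertex 4.4 29.0 0.0
      vertex 4.4 8.9 0.0
      vertex 0.0 0.0 0.0
    endloop
  endfacet
  facet normal 0.0000 0.0000 -1.0000
    outer loop
      vertex 0.0 29.0 0.0
      vertex 4.4 29.0 0.0
      vertex 0.0 0.0 0.0
    endloop
  endfacet
  facet normal 0.0000 0.0000 1.0000
    outer loop
      vertex 0.0 0.0 9.7
      vertex 24.7 0.0 9.7
      vertex 24.7 8.9 9.7
    endloop
  endfacet
  facet normal 0.0000 0.0000 1.0000
    outer loop
      vertex 0.0 0.0 9.7
      vertex 24.7 8.9 9.7
      vertex 4.4 8.9 9.7
    endloop
  endfacet
  facet normal 0.0000 0.0000 1.0000
    outer loop
      vertex 0.0 0.0 9.7
      vertex 4.4 8.9 9.7
      vertex 4.4 29.0 9.7
    endloop
  endfacet
  facet normal 0.0000 0.0000 1.0000
    outer loop
      vertex 0.0 0.0 9.7
      vertex 4.4 29.0 9.7
      vertex 0.0 29.0 9.7
    endloop
  endfacet
  facet normal 0.0000 -1.0000 0.0000
    outer loop
      vertex 0.0 0.0 0.0
      vertex 24.7 0.0 0.0
      vertex 24.7 0.0 9.7
    endloop
  endfacet
  facet normal 0.0000 -1.0000 0.0000
    outer loop
      vertex 0.0 0.0 0.0
      vertex 24.7 0.0 9.7
      vertex 0.0 0.0 9.7
    endloop
  endfacet
  facet normal 1.0000 0.0000 0.0000
    outer loop
      vertex 24.7 0.0 0.0
      vertex 24.7 8.9 0.0
      vertex 24.7 8.9 9.7
    endloop
  endfacet
  facet normal 1.0000 0.0000 0.0000
    outer loop
      vertex 24.7 0.0 0.0
      vertex 24.7 8.9 9.7
      vertex 24.7 0.0 9.7
    endloop
  endfacet
  facet normal 0.0000 1.0000 0.0000
    outer loop
      vertex 24.7 8.9 0.0
      vertex 4.4 8.9 0.0
      vertex 4.4 8.9 9.7
    endloop
  endfacet
  facet normal 0.0000 1.0000 0.0000
    outer loop
      vertex 24.7 8.9 0.0
      vertex 4.4 8.9 9.7
      vertex 24.7 8.9 9.7
    endloop
  endfacet
  facet normal 1.0000 0.0000 0.0000
    outer loop
      vertex 4.4 8.9 0.0
      vertex 4.4 29.0 0.0
      vertex 4.4 29.0 9.7
    endloop
  endfacet
  facet normal 1.0000 0.0000 0.0000
    outer loop
      vertex 4.4 8.9 0.0
      vertex 4.4 29.0 9.7
      vertex 4.4 8.9 9.7
    endloop
  endfacet
  facet normal 0.0000 1.0000 0.0000
    outer loop
      vertex 4.4 29.0 0.0
      vertex 0.0 29.0 0.0
      vertex 0.0 29.0 9.7
    endloop
  endfacet
  facet normal 0.0000 1.0000 0.0000
    outer loop
      vertex 4.4 29.0 0.0
      vertex 0.0 29.0 9.7
      vertex 4.4 29.0 9.7
    endloop
  endfacet
  facet normal -1.0000 0.0000 0.0000
    outer loop
      vertex 0.0 29.0 0.0
      vertex 0.0 0.0 0.0
      vertex 0.0 0.0 9.7
    endloop
  endfacet
  facet normal -1.0000 0.0000 0.0000
    outer loop
      vertex 0.0 29.0 0.0
      vertex 0.0 0.0 9.7
      vertex 0.0 29.0 9.7
    endloop
  endfacet
endsolid part

The G0 Z moves step by Δz≈1.6 mm. Every layer's G1 loop is the same polygon, so the solid is a straight extrusion of it from z=0 to z≈9.7. Closing with flat bottom and top caps and triangulating gives 20 facets — an L-shaped prism: outer 24.7 × 29 mm, arm thicknesses ≈ 8.9 mm (horizontal) and 4.4 mm (vertical), extruded 9.7 mm in z.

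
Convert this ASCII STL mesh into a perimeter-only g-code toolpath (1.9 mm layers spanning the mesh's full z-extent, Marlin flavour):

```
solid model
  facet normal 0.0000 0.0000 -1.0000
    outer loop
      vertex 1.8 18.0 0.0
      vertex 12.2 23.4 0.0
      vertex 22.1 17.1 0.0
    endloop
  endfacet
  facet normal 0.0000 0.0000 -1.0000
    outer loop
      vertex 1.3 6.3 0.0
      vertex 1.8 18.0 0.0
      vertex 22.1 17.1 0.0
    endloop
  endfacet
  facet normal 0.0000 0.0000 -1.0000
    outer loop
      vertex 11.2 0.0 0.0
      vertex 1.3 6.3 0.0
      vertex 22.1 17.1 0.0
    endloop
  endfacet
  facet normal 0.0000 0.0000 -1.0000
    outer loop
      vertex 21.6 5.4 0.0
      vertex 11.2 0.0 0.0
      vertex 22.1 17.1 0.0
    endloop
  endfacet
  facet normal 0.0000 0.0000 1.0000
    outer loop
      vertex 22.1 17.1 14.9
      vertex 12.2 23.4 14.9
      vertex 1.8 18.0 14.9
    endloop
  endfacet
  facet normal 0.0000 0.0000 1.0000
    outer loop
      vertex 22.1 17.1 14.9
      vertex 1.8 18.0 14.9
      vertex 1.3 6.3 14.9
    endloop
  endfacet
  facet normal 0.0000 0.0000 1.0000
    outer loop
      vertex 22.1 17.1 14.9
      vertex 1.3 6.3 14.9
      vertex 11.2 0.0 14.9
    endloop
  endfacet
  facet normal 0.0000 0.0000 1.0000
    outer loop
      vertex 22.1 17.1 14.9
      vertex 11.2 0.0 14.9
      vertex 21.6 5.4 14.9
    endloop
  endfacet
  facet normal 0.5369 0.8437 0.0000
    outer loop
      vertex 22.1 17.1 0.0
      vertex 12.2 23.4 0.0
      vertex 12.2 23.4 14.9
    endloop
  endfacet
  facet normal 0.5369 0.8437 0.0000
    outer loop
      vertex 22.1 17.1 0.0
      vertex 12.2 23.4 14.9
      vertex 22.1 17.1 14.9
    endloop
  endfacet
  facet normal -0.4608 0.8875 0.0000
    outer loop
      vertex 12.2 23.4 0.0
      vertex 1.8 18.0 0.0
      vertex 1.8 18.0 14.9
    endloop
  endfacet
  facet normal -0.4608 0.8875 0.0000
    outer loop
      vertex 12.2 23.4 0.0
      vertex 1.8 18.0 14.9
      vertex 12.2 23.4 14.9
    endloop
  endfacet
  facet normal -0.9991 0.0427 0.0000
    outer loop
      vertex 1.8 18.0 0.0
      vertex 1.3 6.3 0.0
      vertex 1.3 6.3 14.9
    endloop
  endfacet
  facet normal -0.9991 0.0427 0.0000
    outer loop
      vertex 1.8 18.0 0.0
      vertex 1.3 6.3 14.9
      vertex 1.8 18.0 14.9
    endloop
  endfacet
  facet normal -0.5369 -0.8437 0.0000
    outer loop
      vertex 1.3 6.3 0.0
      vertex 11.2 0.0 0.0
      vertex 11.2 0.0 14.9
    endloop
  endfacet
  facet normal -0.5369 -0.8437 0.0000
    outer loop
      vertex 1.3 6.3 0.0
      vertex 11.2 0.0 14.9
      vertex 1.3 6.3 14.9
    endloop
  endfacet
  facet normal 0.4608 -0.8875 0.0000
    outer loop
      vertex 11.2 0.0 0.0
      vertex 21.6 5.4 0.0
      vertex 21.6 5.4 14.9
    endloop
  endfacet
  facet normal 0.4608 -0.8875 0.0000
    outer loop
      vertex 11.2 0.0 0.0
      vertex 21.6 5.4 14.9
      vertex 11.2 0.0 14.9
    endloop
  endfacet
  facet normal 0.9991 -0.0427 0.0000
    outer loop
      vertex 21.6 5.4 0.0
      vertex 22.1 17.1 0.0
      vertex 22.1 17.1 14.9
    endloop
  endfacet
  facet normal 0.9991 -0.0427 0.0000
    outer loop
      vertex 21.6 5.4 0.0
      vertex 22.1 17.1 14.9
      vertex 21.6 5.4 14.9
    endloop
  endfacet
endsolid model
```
; perimeter-only toolpath
G21 ; units = mm
G90 ; absolute positioning
G28 ; home
; layer 1
G0 Z1.9
G0 X22.1 Y17.1
G1 X12.2 Y23.4
G1 X1.8 Y18.0
G1 X1.3 Y6.3
G1 X11.2 Y0.0
G1 X21.6 Y5.4
G1 X22.1 Y17.1
; layer 2
G0 Z3.7
G0 X22.1 Y17.1
G1 X12.2 Y23.4
G1 X1.8 Y18.0
G1 X1.3 Y6.3
G1 X11.2 Y0.0
G1 X21.6 Y5.4
G1 X22.1 Y17.1
; layer 3
G0 Z5.6
G0 X22.1 Y17.1
G1 X12.2 Y23.4
G1 X1.8 Y18.0
G1 X1.3 Y6.3
G1 X11.2 Y0.0
G1 X21.6 Y5.4
G1 X22.1 Y17.1
; layer 4
G0 Z7.5
G0 X22.1 Y17.1
G1 X12.2 Y23.4
G1 X1.8 Y18.0
G1 X1.3 Y6.3
G1 X11.2 Y0.0
G1 X21.6 Y5.4
G1 X22.1 Y17.1
; layer 5
G0 Z9.3
G0 X22.1 Y17.1
G1 X12.2 Y23.4
G1 X1.8 Y18.0
G1 X1.3 Y6.3
G1 X11.2 Y0.0
G1 X21.6 Y5.4
G1 X22.1 Y17.1
; layer 6
G0 Z11.2
G0 X22.1 Y17.1
G1 X12.2 Y23.4
G1 X1.8 Y18.0
G1 X1.3 Y6.3
G1 X11.2 Y0.0
G1 X21.6 Y5.4
G1 X22.1 Y17.1
; layer 7
G0 Z13.0
G0 X22.1 Y17.1
G1 X12.2 Y23.4
G1 X1.8 Y18.0
G1 X1.3 Y6.3
G1 X11.2 Y0.0
G1 X21.6 Y5.4
G1 X22.1 Y17.1
; layer 8
G0 Z14.9
G0 X22.1 Y17.1
G1 X12.2 Y23.4
G1 X1.8 Y18.0
G1 X1.3 Y6.3
G1 X11.2 Y0.0
G1 X21.6 Y5.4
G1 X22.1 Y17.1
M2 ; end

The solid is a regular 6-sided prism (a cylinder approximated with 6 flat sides), circumscribed radius ≈ 11.7 mm, height ≈ 14.9 mm. Slicing at Δz = 1.9 mm — 8 equal slices spanning the solid's height, so layer i sits at z = i·h/8 — gives 8 non-empty perimeters. Each is a 6-segment closed polygon; G0 lifts to the layer z and rapids to the start vertex, then G1 traces the edges.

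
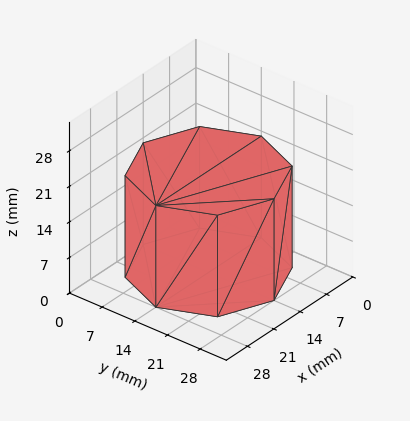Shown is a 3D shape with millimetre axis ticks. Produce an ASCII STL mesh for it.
Reading the render: the shape is a regular 8-sided prism (a cylinder approximated with 8 flat sides), circumscribed radius ≈ 14 mm, height ≈ 20 mm (dimensions read to the nearest mm from the axis ticks). For the STL, each face is triangulated and given an outward normal.

solid part
  facet normal 0.0000 0.0000 -1.0000
    outer loop
      vertex 14.00 28.00 0.00
      vertex 23.90 23.90 0.00
      vertex 28.00 14.00 0.00
    endloop
  endfacet
  facet normal 0.0000 0.0000 -1.0000
    outer loop
      vertex 4.10 23.90 0.00
      vertex 14.00 28.00 0.00
      vertex 28.00 14.00 0.00
    endloop
  endfacet
  facet normal 0.0000 0.0000 -1.0000
    outer loop
      vertex 0.00 14.00 0.00
      vertex 4.10 23.90 0.00
      vertex 28.00 14.00 0.00
    endloop
  endfacet
  facet normal 0.0000 0.0000 -1.0000
    outer loop
      vertex 4.10 4.10 0.00
      vertex 0.00 14.00 0.00
      vertex 28.00 14.00 0.00
    endloop
  endfacet
  facet normal 0.0000 0.0000 -1.0000
    outer loop
      vertex 14.00 0.00 0.00
      vertex 4.10 4.10 0.00
      vertex 28.00 14.00 0.00
    endloop
  endfacet
  facet normal 0.0000 0.0000 -1.0000
    outer loop
      vertex 23.90 4.10 0.00
      vertex 14.00 0.00 0.00
      vertex 28.00 14.00 0.00
    endloop
  endfacet
  facet normal 0.0000 0.0000 1.0000
    outer loop
      vertex 28.00 14.00 20.00
      vertex 23.90 23.90 20.00
      vertex 14.00 28.00 20.00
    endloop
  endfacet
  facet normal 0.0000 0.0000 1.0000
    outer loop
      vertex 28.00 14.00 20.00
      vertex 14.00 28.00 20.00
      vertex 4.10 23.90 20.00
    endloop
  endfacet
  facet normal 0.0000 0.0000 1.0000
    outer loop
      vertex 28.00 14.00 20.00
      vertex 4.10 23.90 20.00
      vertex 0.00 14.00 20.00
    endloop
  endfacet
  facet normal 0.0000 0.0000 1.0000
    outer loop
      vertex 28.00 14.00 20.00
      vertex 0.00 14.00 20.00
      vertex 4.10 4.10 20.00
    endloop
  endfacet
  facet normal 0.0000 0.0000 1.0000
    outer loop
      vertex 28.00 14.00 20.00
      vertex 4.10 4.10 20.00
      vertex 14.00 0.00 20.00
    endloop
  endfacet
  facet normal 0.0000 0.0000 1.0000
    outer loop
      vertex 28.00 14.00 20.00
      vertex 14.00 0.00 20.00
      vertex 23.90 4.10 20.00
    endloop
  endfacet
  facet normal 0.9239 0.3826 0.0000
    outer loop
      vertex 28.00 14.00 0.00
      vertex 23.90 23.90 0.00
      vertex 23.90 23.90 20.00
    endloop
  endfacet
  facet normal 0.9239 0.3826 0.0000
    outer loop
      vertex 28.00 14.00 0.00
      vertex 23.90 23.90 20.00
      vertex 28.00 14.00 20.00
    endloop
  endfacet
  facet normal 0.3826 0.9239 0.0000
    outer loop
      vertex 23.90 23.90 0.00
      vertex 14.00 28.00 0.00
      vertex 14.00 28.00 20.00
    endloop
  endfacet
  facet normal 0.3826 0.9239 0.0000
    outer loop
      vertex 23.90 23.90 0.00
      vertex 14.00 28.00 20.00
      vertex 23.90 23.90 20.00
    endloop
  endfacet
  facet normal -0.3826 0.9239 0.0000
    outer loop
      vertex 14.00 28.00 0.00
      vertex 4.10 23.90 0.00
      vertex 4.10 23.90 20.00
    endloop
  endfacet
  facet normal -0.3826 0.9239 0.0000
    outer loop
      vertex 14.00 28.00 0.00
      vertex 4.10 23.90 20.00
      vertex 14.00 28.00 20.00
    endloop
  endfacet
  facet normal -0.9239 0.3826 0.0000
    outer loop
      vertex 4.10 23.90 0.00
      vertex 0.00 14.00 0.00
      vertex 0.00 14.00 20.00
    endloop
  endfacet
  facet normal -0.9239 0.3826 0.0000
    outer loop
      vertex 4.10 23.90 0.00
      vertex 0.00 14.00 20.00
      vertex 4.10 23.90 20.00
    endloop
  endfacet
  facet normal -0.9239 -0.3826 0.0000
    outer loop
      vertex 0.00 14.00 0.00
      vertex 4.10 4.10 0.00
      vertex 4.10 4.10 20.00
    endloop
  endfacet
  facet normal -0.9239 -0.3826 0.0000
    outer loop
      vertex 0.00 14.00 0.00
      vertex 4.10 4.10 20.00
      vertex 0.00 14.00 20.00
    endloop
  endfacet
  facet normal -0.3826 -0.9239 0.0000
    outer loop
      vertex 4.10 4.10 0.00
      vertex 14.00 0.00 0.00
      vertex 14.00 0.00 20.00
    endloop
  endfacet
  facet normal -0.3826 -0.9239 0.0000
    outer loop
      vertex 4.10 4.10 0.00
      vertex 14.00 0.00 20.00
      vertex 4.10 4.10 20.00
    endloop
  endfacet
  facet normal 0.3826 -0.9239 0.0000
    outer loop
      vertex 14.00 0.00 0.00
      vertex 23.90 4.10 0.00
      vertex 23.90 4.10 20.00
    endloop
  endfacet
  facet normal 0.3826 -0.9239 0.0000
    outer loop
      vertex 14.00 0.00 0.00
      vertex 23.90 4.10 20.00
      vertex 14.00 0.00 20.00
    endloop
  endfacet
  facet normal 0.9239 -0.3826 0.0000
    outer loop
      vertex 23.90 4.10 0.00
      vertex 28.00 14.00 0.00
      vertex 28.00 14.00 20.00
    endloop
  endfacet
  facet normal 0.9239 -0.3826 0.0000
    outer loop
      vertex 23.90 4.10 0.00
      vertex 28.00 14.00 20.00
      vertex 23.90 4.10 20.00
    endloop
  endfacet
endsolid part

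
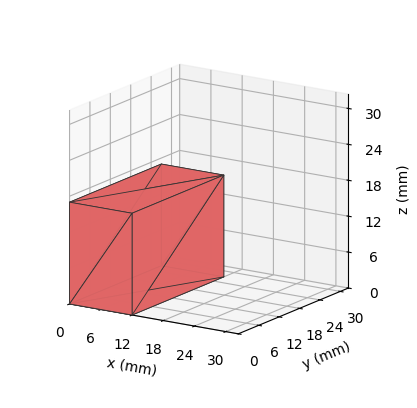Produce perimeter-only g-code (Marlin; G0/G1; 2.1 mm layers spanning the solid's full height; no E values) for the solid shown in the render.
Reading the render: the shape is a rectangular box, roughly 12 × 27 mm footprint and 17 mm tall (dimensions read to the nearest mm from the axis ticks). For the g-code, the solid's height is divided into equal slices at the stated Δz and each level perimeter traced with G1 moves after a G0 lift.

; perimeter-only toolpath
G21 ; units = mm
G90 ; absolute positioning
G28 ; home
; layer 1
G0 Z2.1
G0 X0.0 Y0.0
G1 X12.0 Y0.0
G1 X12.0 Y27.0
G1 X0.0 Y27.0
G1 X0.0 Y0.0
; layer 2
G0 Z4.2
G0 X0.0 Y0.0
G1 X12.0 Y0.0
G1 X12.0 Y27.0
G1 X0.0 Y27.0
G1 X0.0 Y0.0
; layer 3
G0 Z6.4
G0 X0.0 Y0.0
G1 X12.0 Y0.0
G1 X12.0 Y27.0
G1 X0.0 Y27.0
G1 X0.0 Y0.0
; layer 4
G0 Z8.5
G0 X0.0 Y0.0
G1 X12.0 Y0.0
G1 X12.0 Y27.0
G1 X0.0 Y27.0
G1 X0.0 Y0.0
; layer 5
G0 Z10.6
G0 X0.0 Y0.0
G1 X12.0 Y0.0
G1 X12.0 Y27.0
G1 X0.0 Y27.0
G1 X0.0 Y0.0
; layer 6
G0 Z12.8
G0 X0.0 Y0.0
G1 X12.0 Y0.0
G1 X12.0 Y27.0
G1 X0.0 Y27.0
G1 X0.0 Y0.0
; layer 7
G0 Z14.9
G0 X0.0 Y0.0
G1 X12.0 Y0.0
G1 X12.0 Y27.0
G1 X0.0 Y27.0
G1 X0.0 Y0.0
; layer 8
G0 Z17.0
G0 X0.0 Y0.0
G1 X12.0 Y0.0
G1 X12.0 Y27.0
G1 X0.0 Y27.0
G1 X0.0 Y0.0
M2 ; end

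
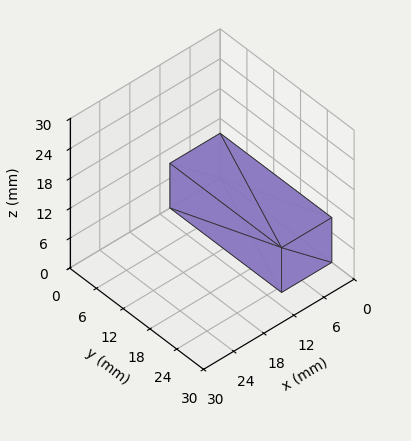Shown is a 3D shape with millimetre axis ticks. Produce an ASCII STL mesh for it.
Reading the render: the shape is a rectangular box, roughly 10 × 25 mm footprint and 9 mm tall (dimensions read to the nearest mm from the axis ticks). For the STL, each face is triangulated and given an outward normal.

solid part
  facet normal 0.0000 0.0000 -1.0000
    outer loop
      vertex 10.000 25.000 0.000
      vertex 10.000 0.000 0.000
      vertex 0.000 0.000 0.000
    endloop
  endfacet
  facet normal 0.0000 0.0000 -1.0000
    outer loop
      vertex 0.000 25.000 0.000
      vertex 10.000 25.000 0.000
      vertex 0.000 0.000 0.000
    endloop
  endfacet
  facet normal 0.0000 0.0000 1.0000
    outer loop
      vertex 0.000 0.000 9.000
      vertex 10.000 0.000 9.000
      vertex 10.000 25.000 9.000
    endloop
  endfacet
  facet normal 0.0000 0.0000 1.0000
    outer loop
      vertex 0.000 0.000 9.000
      vertex 10.000 25.000 9.000
      vertex 0.000 25.000 9.000
    endloop
  endfacet
  facet normal 0.0000 -1.0000 0.0000
    outer loop
      vertex 0.000 0.000 0.000
      vertex 10.000 0.000 0.000
      vertex 10.000 0.000 9.000
    endloop
  endfacet
  facet normal 0.0000 -1.0000 0.0000
    outer loop
      vertex 0.000 0.000 0.000
      vertex 10.000 0.000 9.000
      vertex 0.000 0.000 9.000
    endloop
  endfacet
  facet normal 0.0000 1.0000 0.0000
    outer loop
      vertex 10.000 25.000 9.000
      vertex 10.000 25.000 0.000
      vertex 0.000 25.000 0.000
    endloop
  endfacet
  facet normal 0.0000 1.0000 0.0000
    outer loop
      vertex 0.000 25.000 9.000
      vertex 10.000 25.000 9.000
      vertex 0.000 25.000 0.000
    endloop
  endfacet
  facet normal -1.0000 0.0000 0.0000
    outer loop
      vertex 0.000 25.000 9.000
      vertex 0.000 25.000 0.000
      vertex 0.000 0.000 0.000
    endloop
  endfacet
  facet normal -1.0000 0.0000 0.0000
    outer loop
      vertex 0.000 0.000 9.000
      vertex 0.000 25.000 9.000
      vertex 0.000 0.000 0.000
    endloop
  endfacet
  facet normal 1.0000 0.0000 0.0000
    outer loop
      vertex 10.000 0.000 0.000
      vertex 10.000 25.000 0.000
      vertex 10.000 25.000 9.000
    endloop
  endfacet
  facet normal 1.0000 0.0000 0.0000
    outer loop
      vertex 10.000 0.000 0.000
      vertex 10.000 25.000 9.000
      vertex 10.000 0.000 9.000
    endloop
  endfacet
endsolid part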